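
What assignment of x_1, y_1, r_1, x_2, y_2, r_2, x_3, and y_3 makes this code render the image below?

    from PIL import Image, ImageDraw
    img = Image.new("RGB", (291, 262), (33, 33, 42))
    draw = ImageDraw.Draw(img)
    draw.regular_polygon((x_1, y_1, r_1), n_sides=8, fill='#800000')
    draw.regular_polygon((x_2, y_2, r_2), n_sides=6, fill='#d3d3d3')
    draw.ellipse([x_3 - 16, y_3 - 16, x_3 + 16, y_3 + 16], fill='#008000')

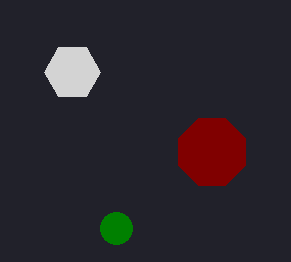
x_1 = 212; y_1 = 152; r_1 = 36; x_2 = 72; y_2 = 72; r_2 = 28; x_3 = 116; y_3 = 228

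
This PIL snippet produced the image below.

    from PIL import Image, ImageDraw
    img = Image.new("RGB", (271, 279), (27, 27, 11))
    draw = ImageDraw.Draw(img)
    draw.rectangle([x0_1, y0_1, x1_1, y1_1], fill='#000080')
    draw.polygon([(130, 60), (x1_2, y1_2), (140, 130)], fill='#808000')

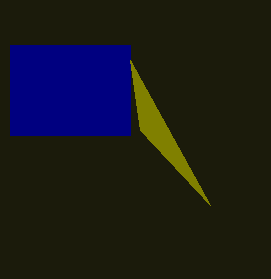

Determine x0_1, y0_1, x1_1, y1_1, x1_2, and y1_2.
x0_1 = 10; y0_1 = 45; x1_1 = 130; y1_1 = 135; x1_2 = 210; y1_2 = 205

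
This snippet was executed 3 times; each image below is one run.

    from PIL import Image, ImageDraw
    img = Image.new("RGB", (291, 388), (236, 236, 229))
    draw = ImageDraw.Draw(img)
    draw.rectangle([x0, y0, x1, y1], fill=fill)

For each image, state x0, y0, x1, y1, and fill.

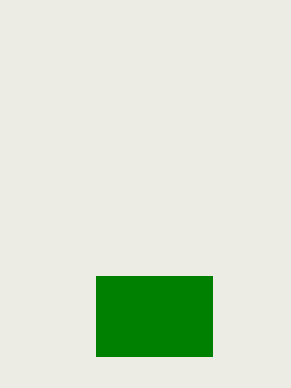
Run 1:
x0 = 96; y0 = 276; x1 = 212; y1 = 356; fill = 'green'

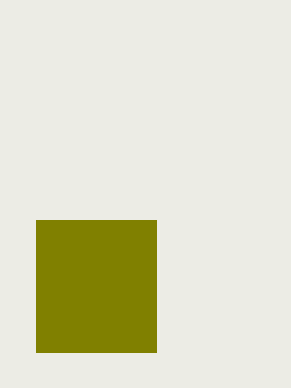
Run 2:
x0 = 36
y0 = 220
x1 = 156
y1 = 352
fill = 'olive'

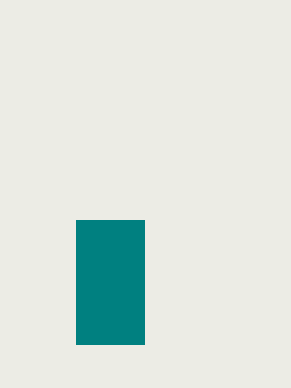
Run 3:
x0 = 76; y0 = 220; x1 = 144; y1 = 344; fill = 'teal'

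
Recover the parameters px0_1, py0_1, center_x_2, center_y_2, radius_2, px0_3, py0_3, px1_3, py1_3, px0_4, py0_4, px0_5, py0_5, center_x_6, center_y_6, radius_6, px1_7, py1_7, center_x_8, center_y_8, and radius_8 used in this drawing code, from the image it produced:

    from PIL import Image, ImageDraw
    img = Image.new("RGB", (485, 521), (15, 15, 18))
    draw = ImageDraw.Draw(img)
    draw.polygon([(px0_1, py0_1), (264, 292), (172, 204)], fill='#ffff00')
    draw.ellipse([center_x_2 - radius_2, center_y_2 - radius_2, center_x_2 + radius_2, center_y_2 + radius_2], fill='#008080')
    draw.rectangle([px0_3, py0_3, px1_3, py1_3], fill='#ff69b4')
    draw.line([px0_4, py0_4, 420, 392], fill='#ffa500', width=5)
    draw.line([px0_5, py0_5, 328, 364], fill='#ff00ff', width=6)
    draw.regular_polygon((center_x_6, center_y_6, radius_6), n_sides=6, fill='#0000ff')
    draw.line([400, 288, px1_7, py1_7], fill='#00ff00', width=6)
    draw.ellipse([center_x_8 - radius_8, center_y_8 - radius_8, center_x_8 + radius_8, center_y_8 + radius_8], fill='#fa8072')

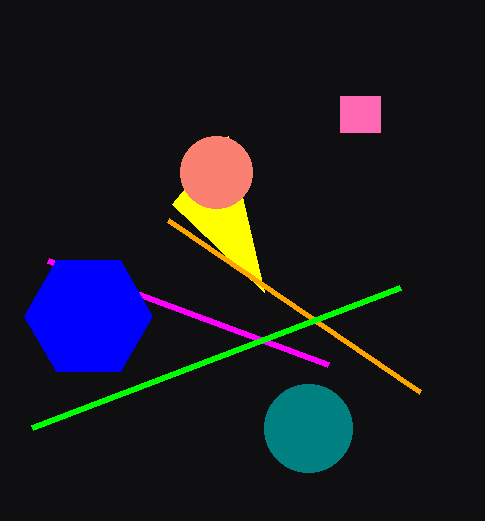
px0_1 = 228, py0_1 = 136, center_x_2 = 308, center_y_2 = 428, radius_2 = 44, px0_3 = 340, py0_3 = 96, px1_3 = 380, py1_3 = 132, px0_4 = 168, py0_4 = 220, px0_5 = 48, py0_5 = 260, center_x_6 = 88, center_y_6 = 316, radius_6 = 64, px1_7 = 32, py1_7 = 428, center_x_8 = 216, center_y_8 = 172, radius_8 = 36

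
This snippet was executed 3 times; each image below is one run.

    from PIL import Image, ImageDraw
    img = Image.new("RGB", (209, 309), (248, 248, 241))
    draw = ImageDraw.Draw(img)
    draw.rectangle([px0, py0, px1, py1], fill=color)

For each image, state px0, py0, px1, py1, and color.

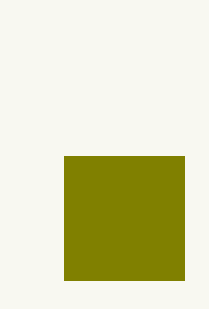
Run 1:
px0 = 64, py0 = 156, px1 = 184, py1 = 280, color = 'olive'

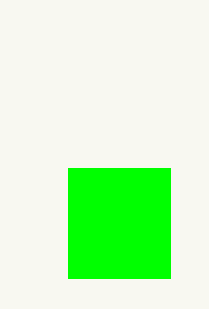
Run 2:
px0 = 68; py0 = 168; px1 = 170; py1 = 278; color = 'lime'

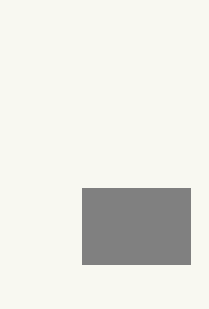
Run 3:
px0 = 82, py0 = 188, px1 = 190, py1 = 264, color = 'gray'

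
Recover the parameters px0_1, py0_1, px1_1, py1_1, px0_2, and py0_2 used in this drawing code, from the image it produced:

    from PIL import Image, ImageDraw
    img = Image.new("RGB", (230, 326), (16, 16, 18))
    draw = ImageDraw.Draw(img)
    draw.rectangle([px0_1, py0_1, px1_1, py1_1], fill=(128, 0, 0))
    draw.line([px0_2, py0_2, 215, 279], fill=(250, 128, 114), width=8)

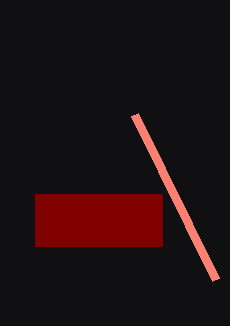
px0_1 = 35
py0_1 = 194
px1_1 = 162
py1_1 = 246
px0_2 = 134
py0_2 = 114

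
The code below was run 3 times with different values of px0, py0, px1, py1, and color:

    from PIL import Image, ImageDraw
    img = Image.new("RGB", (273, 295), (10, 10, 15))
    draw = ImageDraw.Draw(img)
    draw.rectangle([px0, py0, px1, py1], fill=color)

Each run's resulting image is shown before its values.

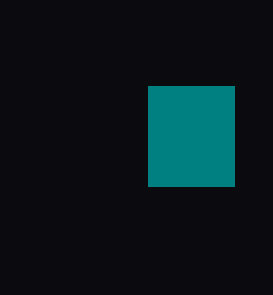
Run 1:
px0 = 148; py0 = 86; px1 = 234; py1 = 186; color = 'teal'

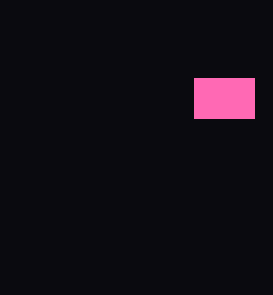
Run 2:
px0 = 194, py0 = 78, px1 = 254, py1 = 118, color = 'hotpink'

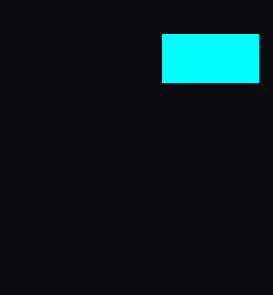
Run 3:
px0 = 162; py0 = 34; px1 = 258; py1 = 82; color = 'cyan'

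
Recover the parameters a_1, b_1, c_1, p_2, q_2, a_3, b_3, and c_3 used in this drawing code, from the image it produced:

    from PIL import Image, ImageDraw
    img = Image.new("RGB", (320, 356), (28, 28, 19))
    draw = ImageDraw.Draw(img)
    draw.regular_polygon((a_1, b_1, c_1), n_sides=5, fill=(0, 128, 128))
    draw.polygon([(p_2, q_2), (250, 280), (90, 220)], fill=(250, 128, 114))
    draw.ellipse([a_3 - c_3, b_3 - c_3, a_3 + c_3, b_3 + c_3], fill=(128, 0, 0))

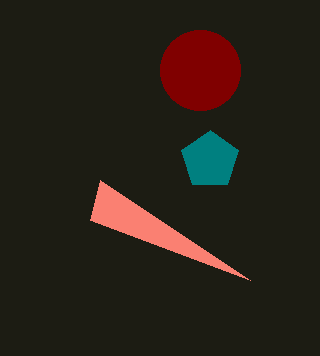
a_1 = 210
b_1 = 160
c_1 = 30
p_2 = 100
q_2 = 180
a_3 = 200
b_3 = 70
c_3 = 40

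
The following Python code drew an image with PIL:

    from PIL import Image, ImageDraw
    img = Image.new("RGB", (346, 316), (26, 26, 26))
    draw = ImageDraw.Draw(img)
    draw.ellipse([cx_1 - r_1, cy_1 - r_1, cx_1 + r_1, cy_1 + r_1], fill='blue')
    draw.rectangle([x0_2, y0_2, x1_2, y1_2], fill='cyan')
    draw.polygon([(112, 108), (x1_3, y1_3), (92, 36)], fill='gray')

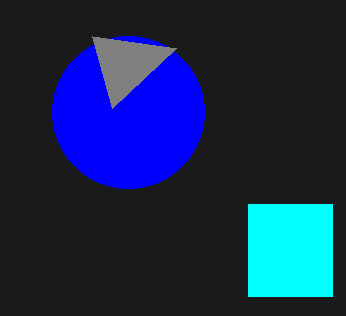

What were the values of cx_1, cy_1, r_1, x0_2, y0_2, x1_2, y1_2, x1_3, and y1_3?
cx_1 = 128, cy_1 = 112, r_1 = 76, x0_2 = 248, y0_2 = 204, x1_2 = 332, y1_2 = 296, x1_3 = 176, y1_3 = 48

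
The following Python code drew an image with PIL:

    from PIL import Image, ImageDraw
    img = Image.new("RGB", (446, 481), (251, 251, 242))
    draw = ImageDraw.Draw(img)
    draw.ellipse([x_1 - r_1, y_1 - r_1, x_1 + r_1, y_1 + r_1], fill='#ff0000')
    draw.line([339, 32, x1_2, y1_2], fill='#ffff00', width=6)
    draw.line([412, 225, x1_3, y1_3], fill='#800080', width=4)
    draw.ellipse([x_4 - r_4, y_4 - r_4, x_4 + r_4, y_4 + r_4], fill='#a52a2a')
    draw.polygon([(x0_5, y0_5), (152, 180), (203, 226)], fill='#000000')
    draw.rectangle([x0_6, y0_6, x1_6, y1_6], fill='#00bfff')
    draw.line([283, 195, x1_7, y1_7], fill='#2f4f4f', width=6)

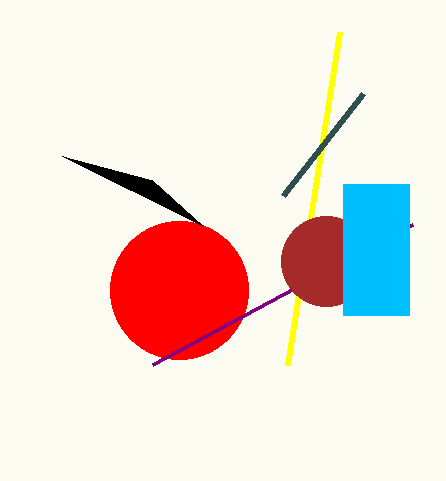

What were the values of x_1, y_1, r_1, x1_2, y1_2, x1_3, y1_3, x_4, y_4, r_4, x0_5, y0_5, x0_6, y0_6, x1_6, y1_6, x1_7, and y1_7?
x_1 = 179
y_1 = 290
r_1 = 69
x1_2 = 287
y1_2 = 365
x1_3 = 152
y1_3 = 365
x_4 = 326
y_4 = 261
r_4 = 45
x0_5 = 62
y0_5 = 156
x0_6 = 343
y0_6 = 184
x1_6 = 409
y1_6 = 315
x1_7 = 363
y1_7 = 93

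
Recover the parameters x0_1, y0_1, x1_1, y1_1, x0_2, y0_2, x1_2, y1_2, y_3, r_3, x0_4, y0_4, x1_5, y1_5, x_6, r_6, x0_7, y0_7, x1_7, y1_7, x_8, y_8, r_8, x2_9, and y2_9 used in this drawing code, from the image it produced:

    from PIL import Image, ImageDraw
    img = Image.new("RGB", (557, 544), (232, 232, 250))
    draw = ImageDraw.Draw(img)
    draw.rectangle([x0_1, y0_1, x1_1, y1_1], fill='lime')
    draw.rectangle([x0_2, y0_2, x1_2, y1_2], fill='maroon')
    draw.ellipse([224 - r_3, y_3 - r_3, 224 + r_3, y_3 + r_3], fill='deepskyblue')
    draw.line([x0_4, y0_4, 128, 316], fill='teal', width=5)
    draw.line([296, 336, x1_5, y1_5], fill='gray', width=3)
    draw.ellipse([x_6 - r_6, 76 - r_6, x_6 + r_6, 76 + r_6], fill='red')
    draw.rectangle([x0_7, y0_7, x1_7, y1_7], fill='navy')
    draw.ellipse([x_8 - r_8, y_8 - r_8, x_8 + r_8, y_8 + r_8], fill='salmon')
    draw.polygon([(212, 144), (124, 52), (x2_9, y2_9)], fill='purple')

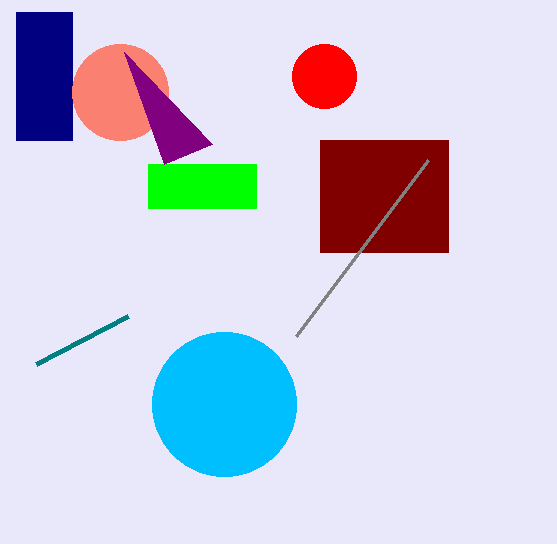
x0_1 = 148
y0_1 = 164
x1_1 = 256
y1_1 = 208
x0_2 = 320
y0_2 = 140
x1_2 = 448
y1_2 = 252
y_3 = 404
r_3 = 72
x0_4 = 36
y0_4 = 364
x1_5 = 428
y1_5 = 160
x_6 = 324
r_6 = 32
x0_7 = 16
y0_7 = 12
x1_7 = 72
y1_7 = 140
x_8 = 120
y_8 = 92
r_8 = 48
x2_9 = 164
y2_9 = 164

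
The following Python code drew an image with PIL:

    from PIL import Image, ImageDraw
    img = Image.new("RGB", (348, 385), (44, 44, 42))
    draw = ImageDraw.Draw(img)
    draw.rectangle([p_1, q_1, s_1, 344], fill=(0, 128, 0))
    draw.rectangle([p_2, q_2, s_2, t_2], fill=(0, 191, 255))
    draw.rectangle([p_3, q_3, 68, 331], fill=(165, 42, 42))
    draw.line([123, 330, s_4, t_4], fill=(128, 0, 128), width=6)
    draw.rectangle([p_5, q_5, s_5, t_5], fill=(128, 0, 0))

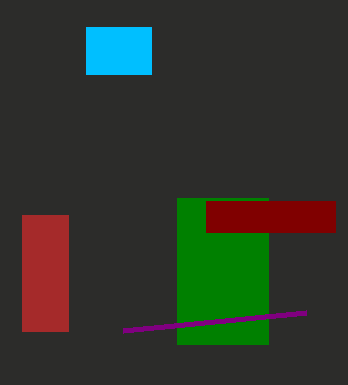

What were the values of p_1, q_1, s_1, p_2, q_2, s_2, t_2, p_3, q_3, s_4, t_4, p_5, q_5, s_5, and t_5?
p_1 = 177, q_1 = 198, s_1 = 268, p_2 = 86, q_2 = 27, s_2 = 151, t_2 = 74, p_3 = 22, q_3 = 215, s_4 = 306, t_4 = 312, p_5 = 206, q_5 = 201, s_5 = 335, t_5 = 232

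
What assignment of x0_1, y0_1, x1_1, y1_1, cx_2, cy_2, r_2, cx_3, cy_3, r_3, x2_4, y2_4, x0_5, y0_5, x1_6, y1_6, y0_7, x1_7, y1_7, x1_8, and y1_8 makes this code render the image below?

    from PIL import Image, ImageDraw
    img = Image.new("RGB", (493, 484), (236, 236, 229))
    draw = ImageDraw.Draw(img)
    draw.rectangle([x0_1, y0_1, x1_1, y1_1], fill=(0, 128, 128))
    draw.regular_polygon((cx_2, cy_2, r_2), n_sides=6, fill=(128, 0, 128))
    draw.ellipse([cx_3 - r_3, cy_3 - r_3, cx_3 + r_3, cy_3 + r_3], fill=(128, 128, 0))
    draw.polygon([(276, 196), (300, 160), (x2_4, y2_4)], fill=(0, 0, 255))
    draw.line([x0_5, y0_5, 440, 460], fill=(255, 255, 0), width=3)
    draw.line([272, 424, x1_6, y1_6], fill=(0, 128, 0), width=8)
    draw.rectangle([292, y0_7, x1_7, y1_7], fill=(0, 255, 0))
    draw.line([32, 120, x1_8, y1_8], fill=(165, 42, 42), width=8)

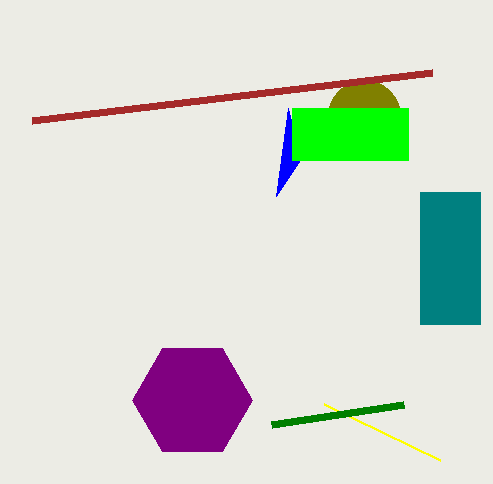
x0_1 = 420; y0_1 = 192; x1_1 = 480; y1_1 = 324; cx_2 = 192; cy_2 = 400; r_2 = 60; cx_3 = 364; cy_3 = 116; r_3 = 36; x2_4 = 288; y2_4 = 108; x0_5 = 324; y0_5 = 404; x1_6 = 404; y1_6 = 404; y0_7 = 108; x1_7 = 408; y1_7 = 160; x1_8 = 432; y1_8 = 72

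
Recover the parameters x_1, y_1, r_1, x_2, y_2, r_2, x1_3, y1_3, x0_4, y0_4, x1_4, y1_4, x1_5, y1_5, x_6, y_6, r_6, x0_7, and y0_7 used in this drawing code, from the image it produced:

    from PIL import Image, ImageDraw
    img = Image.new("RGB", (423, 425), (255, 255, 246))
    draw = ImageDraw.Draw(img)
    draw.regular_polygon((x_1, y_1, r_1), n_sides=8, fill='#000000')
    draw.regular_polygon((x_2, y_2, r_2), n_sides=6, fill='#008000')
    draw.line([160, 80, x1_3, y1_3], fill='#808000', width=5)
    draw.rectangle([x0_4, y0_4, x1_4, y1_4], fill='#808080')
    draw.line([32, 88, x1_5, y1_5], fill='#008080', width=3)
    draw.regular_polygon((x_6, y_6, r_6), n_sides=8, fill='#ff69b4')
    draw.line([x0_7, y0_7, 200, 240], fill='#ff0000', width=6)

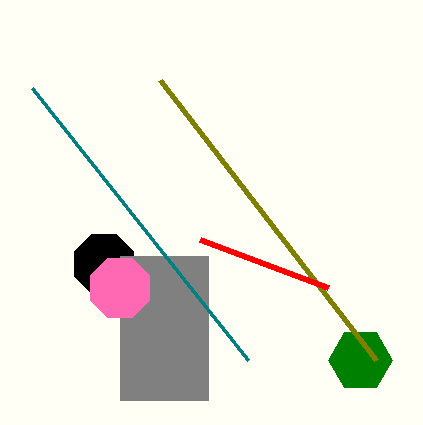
x_1 = 104
y_1 = 264
r_1 = 32
x_2 = 360
y_2 = 360
r_2 = 32
x1_3 = 376
y1_3 = 360
x0_4 = 120
y0_4 = 256
x1_4 = 208
y1_4 = 400
x1_5 = 248
y1_5 = 360
x_6 = 120
y_6 = 288
r_6 = 32
x0_7 = 328
y0_7 = 288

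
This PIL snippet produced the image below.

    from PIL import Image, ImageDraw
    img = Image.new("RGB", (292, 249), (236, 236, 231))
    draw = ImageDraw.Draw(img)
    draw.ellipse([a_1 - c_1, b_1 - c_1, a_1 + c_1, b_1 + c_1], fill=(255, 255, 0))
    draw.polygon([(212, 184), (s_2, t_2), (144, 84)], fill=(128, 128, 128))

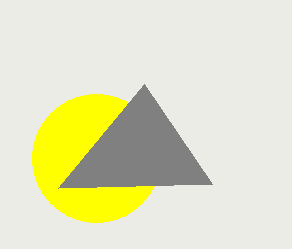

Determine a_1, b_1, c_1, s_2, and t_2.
a_1 = 96; b_1 = 158; c_1 = 64; s_2 = 58; t_2 = 188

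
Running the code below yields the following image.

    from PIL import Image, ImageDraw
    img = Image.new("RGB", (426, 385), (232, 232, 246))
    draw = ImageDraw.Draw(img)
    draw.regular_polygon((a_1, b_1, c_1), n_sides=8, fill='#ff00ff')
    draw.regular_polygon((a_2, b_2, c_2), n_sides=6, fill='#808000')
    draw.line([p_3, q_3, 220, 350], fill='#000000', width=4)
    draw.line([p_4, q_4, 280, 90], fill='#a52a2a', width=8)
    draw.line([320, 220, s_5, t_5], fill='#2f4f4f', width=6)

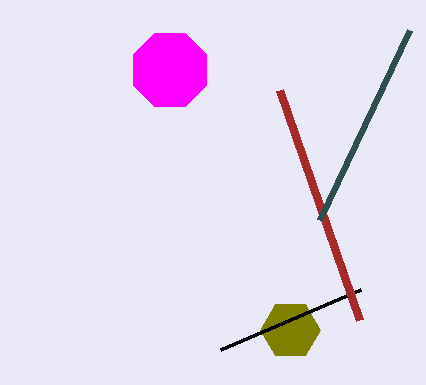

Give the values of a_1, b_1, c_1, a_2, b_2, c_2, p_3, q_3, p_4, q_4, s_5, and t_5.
a_1 = 170; b_1 = 70; c_1 = 40; a_2 = 290; b_2 = 330; c_2 = 30; p_3 = 360; q_3 = 290; p_4 = 360; q_4 = 320; s_5 = 410; t_5 = 30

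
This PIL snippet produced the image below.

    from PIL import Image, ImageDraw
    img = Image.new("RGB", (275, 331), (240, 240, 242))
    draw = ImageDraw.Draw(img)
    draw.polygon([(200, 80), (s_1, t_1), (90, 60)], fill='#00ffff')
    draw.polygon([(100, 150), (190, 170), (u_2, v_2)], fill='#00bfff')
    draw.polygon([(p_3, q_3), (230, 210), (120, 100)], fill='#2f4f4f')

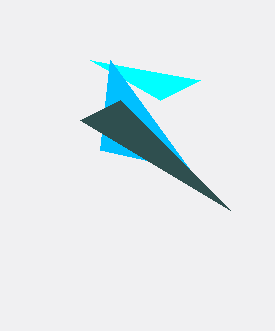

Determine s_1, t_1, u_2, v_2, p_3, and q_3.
s_1 = 160
t_1 = 100
u_2 = 110
v_2 = 60
p_3 = 80
q_3 = 120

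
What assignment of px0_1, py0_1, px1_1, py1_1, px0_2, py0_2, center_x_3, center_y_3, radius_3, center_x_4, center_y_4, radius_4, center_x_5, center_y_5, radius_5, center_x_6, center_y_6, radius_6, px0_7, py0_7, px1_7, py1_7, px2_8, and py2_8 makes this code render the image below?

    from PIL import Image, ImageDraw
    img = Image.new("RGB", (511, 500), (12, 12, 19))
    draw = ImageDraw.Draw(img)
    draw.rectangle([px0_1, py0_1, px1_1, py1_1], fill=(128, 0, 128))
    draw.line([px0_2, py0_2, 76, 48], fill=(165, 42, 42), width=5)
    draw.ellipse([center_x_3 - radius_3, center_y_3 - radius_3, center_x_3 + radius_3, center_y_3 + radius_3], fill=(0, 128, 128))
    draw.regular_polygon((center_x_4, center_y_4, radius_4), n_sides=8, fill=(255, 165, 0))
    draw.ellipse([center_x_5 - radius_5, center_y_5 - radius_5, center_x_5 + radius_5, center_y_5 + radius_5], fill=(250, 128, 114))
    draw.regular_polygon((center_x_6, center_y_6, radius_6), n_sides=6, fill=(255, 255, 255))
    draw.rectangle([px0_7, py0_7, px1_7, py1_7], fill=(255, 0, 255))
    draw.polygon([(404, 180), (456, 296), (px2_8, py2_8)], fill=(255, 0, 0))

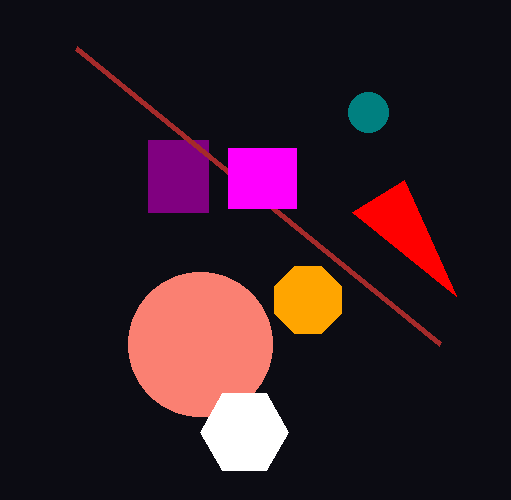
px0_1 = 148, py0_1 = 140, px1_1 = 208, py1_1 = 212, px0_2 = 440, py0_2 = 344, center_x_3 = 368, center_y_3 = 112, radius_3 = 20, center_x_4 = 308, center_y_4 = 300, radius_4 = 36, center_x_5 = 200, center_y_5 = 344, radius_5 = 72, center_x_6 = 244, center_y_6 = 432, radius_6 = 44, px0_7 = 228, py0_7 = 148, px1_7 = 296, py1_7 = 208, px2_8 = 352, py2_8 = 212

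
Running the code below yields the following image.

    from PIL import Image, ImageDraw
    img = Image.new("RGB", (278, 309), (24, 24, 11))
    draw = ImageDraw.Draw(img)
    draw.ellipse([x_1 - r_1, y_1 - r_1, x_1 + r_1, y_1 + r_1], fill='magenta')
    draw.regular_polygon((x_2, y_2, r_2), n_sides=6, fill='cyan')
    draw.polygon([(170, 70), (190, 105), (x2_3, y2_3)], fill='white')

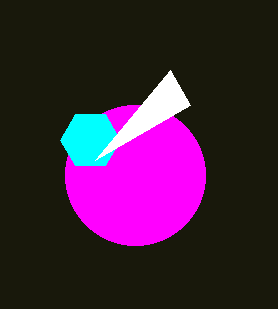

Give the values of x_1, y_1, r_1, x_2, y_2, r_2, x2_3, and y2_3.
x_1 = 135
y_1 = 175
r_1 = 70
x_2 = 90
y_2 = 140
r_2 = 30
x2_3 = 95
y2_3 = 160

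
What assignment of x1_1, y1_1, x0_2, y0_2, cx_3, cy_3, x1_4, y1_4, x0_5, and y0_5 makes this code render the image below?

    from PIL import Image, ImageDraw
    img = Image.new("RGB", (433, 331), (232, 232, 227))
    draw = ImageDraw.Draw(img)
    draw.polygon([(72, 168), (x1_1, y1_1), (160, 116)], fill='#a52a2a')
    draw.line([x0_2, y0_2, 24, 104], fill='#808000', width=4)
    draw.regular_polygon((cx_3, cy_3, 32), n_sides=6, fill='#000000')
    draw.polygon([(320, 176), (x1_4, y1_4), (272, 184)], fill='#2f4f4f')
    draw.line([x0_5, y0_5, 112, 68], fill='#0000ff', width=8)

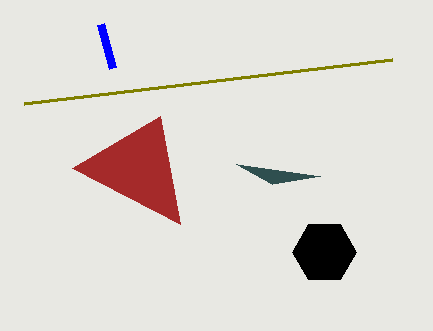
x1_1 = 180
y1_1 = 224
x0_2 = 392
y0_2 = 60
cx_3 = 324
cy_3 = 252
x1_4 = 236
y1_4 = 164
x0_5 = 100
y0_5 = 24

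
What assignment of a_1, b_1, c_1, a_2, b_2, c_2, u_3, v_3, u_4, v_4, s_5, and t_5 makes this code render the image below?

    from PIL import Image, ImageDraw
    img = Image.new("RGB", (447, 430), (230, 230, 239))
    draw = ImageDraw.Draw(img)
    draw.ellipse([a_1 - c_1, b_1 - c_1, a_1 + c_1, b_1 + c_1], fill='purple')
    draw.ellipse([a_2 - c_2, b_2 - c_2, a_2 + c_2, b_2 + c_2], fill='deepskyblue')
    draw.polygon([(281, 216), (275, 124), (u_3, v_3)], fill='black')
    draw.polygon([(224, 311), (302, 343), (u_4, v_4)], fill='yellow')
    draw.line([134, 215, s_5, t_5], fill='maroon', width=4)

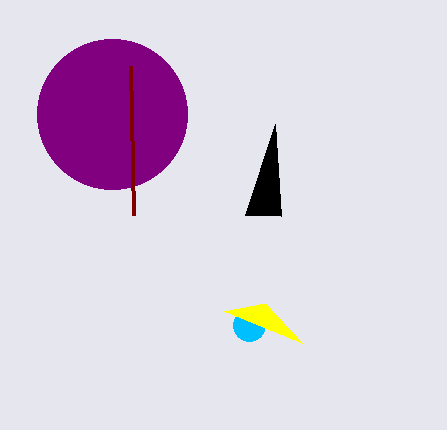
a_1 = 112
b_1 = 114
c_1 = 75
a_2 = 249
b_2 = 325
c_2 = 16
u_3 = 245
v_3 = 215
u_4 = 265
v_4 = 303
s_5 = 131
t_5 = 66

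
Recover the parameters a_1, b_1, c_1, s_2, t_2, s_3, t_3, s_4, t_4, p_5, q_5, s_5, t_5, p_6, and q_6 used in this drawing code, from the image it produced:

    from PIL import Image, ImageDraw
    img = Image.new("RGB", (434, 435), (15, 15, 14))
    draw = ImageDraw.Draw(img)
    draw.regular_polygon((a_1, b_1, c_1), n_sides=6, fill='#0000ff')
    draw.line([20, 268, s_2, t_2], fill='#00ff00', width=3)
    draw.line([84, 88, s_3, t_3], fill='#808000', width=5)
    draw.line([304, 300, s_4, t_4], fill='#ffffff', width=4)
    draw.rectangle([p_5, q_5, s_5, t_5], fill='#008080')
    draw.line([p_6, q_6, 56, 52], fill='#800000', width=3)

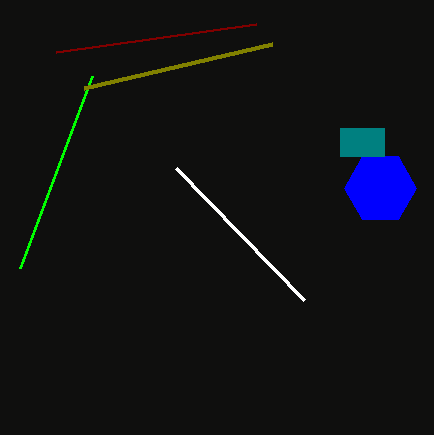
a_1 = 380; b_1 = 188; c_1 = 36; s_2 = 92; t_2 = 76; s_3 = 272; t_3 = 44; s_4 = 176; t_4 = 168; p_5 = 340; q_5 = 128; s_5 = 384; t_5 = 156; p_6 = 256; q_6 = 24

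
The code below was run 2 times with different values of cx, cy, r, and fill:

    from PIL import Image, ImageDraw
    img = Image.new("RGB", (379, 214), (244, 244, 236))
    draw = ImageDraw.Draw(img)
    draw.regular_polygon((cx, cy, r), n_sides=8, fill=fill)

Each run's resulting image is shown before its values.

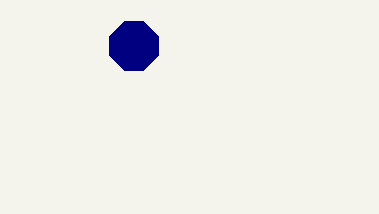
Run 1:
cx = 134
cy = 46
r = 26
fill = 'navy'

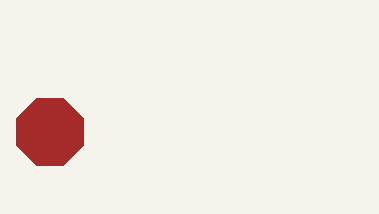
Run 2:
cx = 50, cy = 132, r = 36, fill = 'brown'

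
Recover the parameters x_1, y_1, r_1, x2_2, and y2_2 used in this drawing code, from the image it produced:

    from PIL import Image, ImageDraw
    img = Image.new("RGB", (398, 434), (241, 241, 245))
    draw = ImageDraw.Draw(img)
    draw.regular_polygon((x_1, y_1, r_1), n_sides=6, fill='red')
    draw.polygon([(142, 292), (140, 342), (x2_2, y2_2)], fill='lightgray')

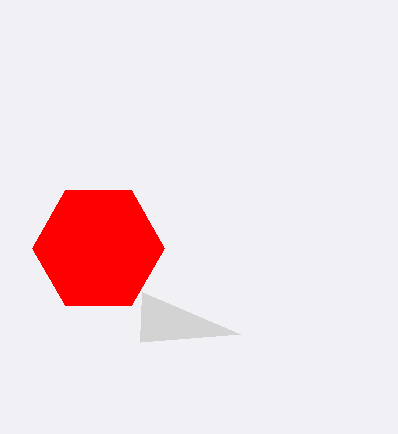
x_1 = 98, y_1 = 248, r_1 = 66, x2_2 = 240, y2_2 = 334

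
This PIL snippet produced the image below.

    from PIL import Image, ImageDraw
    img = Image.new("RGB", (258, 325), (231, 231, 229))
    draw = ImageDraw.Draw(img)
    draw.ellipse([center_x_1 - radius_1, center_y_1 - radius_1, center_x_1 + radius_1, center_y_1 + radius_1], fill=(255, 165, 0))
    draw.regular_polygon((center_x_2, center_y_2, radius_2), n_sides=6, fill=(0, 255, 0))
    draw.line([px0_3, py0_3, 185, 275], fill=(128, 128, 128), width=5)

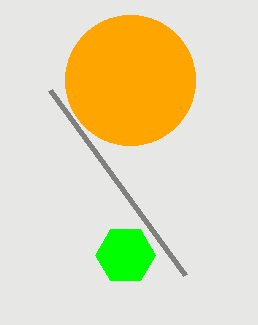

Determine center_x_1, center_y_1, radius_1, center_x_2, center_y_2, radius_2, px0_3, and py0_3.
center_x_1 = 130
center_y_1 = 80
radius_1 = 65
center_x_2 = 125
center_y_2 = 255
radius_2 = 30
px0_3 = 50
py0_3 = 90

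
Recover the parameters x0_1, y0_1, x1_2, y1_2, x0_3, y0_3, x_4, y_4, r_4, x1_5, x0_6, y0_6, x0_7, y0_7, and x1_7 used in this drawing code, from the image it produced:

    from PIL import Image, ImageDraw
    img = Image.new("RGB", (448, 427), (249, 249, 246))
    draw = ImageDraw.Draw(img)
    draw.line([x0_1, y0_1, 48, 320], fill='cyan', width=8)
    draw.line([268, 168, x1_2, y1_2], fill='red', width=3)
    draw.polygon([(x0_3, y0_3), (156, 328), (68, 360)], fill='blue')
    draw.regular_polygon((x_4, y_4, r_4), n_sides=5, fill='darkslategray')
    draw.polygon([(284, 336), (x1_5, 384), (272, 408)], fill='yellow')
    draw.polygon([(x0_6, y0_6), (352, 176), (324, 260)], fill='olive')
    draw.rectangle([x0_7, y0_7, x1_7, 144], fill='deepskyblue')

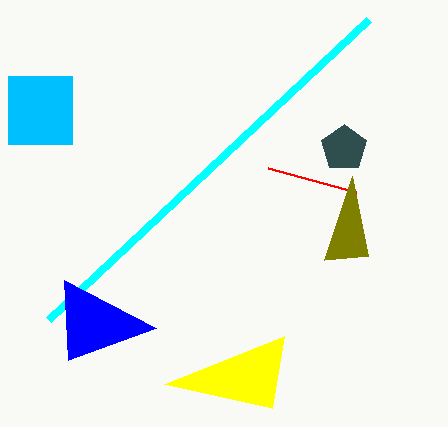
x0_1 = 368; y0_1 = 20; x1_2 = 356; y1_2 = 192; x0_3 = 64; y0_3 = 280; x_4 = 344; y_4 = 148; r_4 = 24; x1_5 = 164; x0_6 = 368; y0_6 = 256; x0_7 = 8; y0_7 = 76; x1_7 = 72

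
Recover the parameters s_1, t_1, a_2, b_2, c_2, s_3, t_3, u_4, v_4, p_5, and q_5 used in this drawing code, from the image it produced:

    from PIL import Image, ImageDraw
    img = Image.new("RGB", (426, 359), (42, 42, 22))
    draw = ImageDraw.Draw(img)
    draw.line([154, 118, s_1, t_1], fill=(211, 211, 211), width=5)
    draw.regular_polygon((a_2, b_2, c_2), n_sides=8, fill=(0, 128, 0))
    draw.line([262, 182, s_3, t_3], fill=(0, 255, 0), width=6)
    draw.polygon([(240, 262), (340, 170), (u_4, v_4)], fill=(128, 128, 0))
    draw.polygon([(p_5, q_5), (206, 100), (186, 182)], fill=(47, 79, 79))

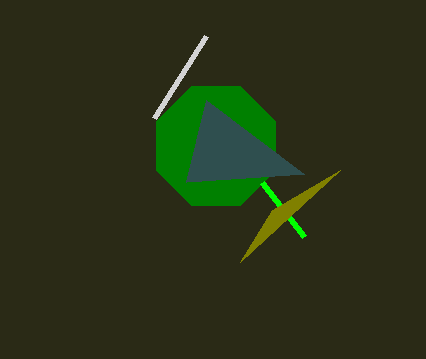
s_1 = 206; t_1 = 36; a_2 = 216; b_2 = 146; c_2 = 64; s_3 = 304; t_3 = 236; u_4 = 272; v_4 = 210; p_5 = 304; q_5 = 174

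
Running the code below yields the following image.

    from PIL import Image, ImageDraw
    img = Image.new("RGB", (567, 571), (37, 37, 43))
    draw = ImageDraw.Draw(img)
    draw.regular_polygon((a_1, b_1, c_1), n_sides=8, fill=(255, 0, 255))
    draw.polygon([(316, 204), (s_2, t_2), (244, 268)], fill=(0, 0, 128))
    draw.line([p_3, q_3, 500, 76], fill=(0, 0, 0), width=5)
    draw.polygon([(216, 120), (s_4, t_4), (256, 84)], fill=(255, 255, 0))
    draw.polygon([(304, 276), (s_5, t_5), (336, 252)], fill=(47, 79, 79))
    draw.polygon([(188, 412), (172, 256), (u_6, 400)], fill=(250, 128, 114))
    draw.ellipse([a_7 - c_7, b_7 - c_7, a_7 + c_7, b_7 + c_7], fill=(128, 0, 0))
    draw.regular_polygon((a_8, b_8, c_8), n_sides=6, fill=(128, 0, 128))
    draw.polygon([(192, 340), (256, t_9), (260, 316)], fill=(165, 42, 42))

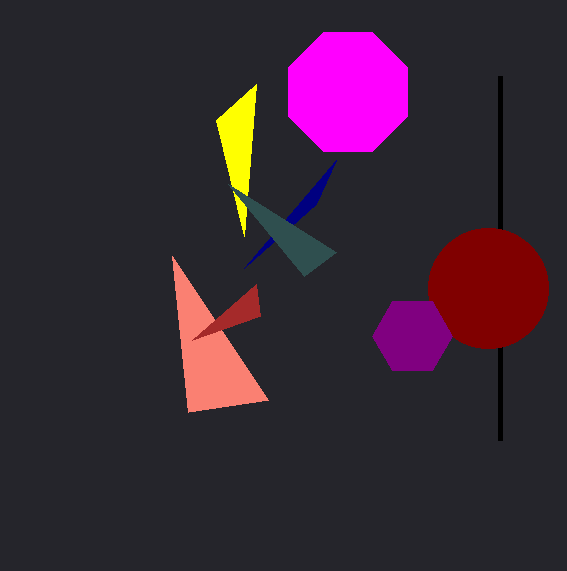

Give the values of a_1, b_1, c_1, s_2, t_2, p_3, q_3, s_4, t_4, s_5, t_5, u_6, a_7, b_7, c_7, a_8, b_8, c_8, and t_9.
a_1 = 348, b_1 = 92, c_1 = 64, s_2 = 336, t_2 = 160, p_3 = 500, q_3 = 440, s_4 = 244, t_4 = 236, s_5 = 228, t_5 = 184, u_6 = 268, a_7 = 488, b_7 = 288, c_7 = 60, a_8 = 412, b_8 = 336, c_8 = 40, t_9 = 284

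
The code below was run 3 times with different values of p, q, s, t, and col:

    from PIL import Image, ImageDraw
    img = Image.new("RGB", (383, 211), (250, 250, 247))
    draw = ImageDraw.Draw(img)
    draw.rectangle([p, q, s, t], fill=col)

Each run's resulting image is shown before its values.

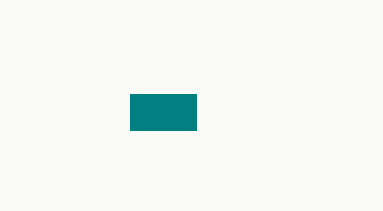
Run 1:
p = 130, q = 94, s = 196, t = 130, col = 'teal'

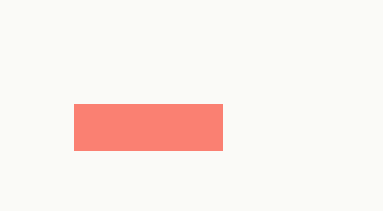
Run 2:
p = 74
q = 104
s = 222
t = 150
col = 'salmon'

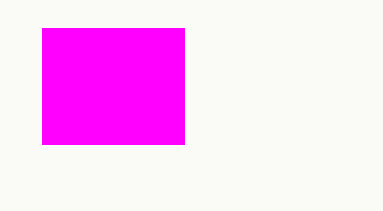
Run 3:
p = 42, q = 28, s = 184, t = 144, col = 'magenta'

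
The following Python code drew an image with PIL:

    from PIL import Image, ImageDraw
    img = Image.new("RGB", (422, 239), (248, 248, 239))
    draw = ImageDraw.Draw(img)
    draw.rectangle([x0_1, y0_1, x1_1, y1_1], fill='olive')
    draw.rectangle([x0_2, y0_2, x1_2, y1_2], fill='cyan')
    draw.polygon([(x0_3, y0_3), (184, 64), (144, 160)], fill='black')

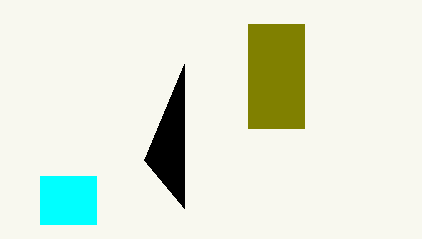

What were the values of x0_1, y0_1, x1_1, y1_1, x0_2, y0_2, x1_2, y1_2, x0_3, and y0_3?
x0_1 = 248, y0_1 = 24, x1_1 = 304, y1_1 = 128, x0_2 = 40, y0_2 = 176, x1_2 = 96, y1_2 = 224, x0_3 = 184, y0_3 = 208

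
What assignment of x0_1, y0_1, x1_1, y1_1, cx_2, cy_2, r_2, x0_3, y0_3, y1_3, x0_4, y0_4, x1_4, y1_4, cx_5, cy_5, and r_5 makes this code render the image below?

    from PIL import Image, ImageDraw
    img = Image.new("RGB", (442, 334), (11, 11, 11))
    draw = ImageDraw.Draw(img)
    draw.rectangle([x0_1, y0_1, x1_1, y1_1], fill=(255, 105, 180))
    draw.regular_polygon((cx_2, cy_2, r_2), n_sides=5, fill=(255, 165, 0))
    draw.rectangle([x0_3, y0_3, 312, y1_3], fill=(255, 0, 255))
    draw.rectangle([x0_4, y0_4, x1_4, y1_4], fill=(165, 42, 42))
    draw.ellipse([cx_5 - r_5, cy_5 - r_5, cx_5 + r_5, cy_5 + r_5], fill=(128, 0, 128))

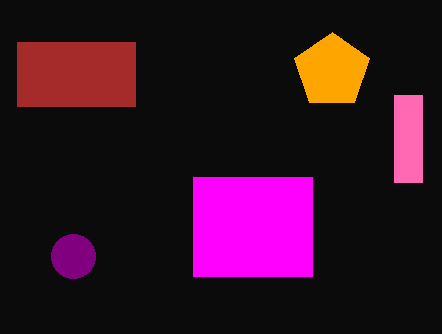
x0_1 = 394
y0_1 = 95
x1_1 = 422
y1_1 = 182
cx_2 = 332
cy_2 = 71
r_2 = 39
x0_3 = 193
y0_3 = 177
y1_3 = 276
x0_4 = 17
y0_4 = 42
x1_4 = 135
y1_4 = 106
cx_5 = 73
cy_5 = 256
r_5 = 22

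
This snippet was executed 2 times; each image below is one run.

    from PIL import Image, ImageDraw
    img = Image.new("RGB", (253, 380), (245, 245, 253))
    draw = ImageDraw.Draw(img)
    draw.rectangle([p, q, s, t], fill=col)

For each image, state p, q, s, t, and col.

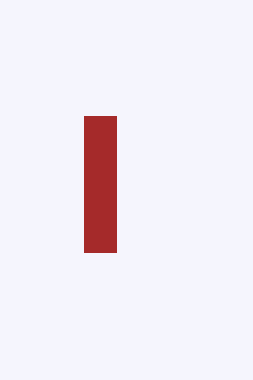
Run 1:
p = 84
q = 116
s = 116
t = 252
col = 'brown'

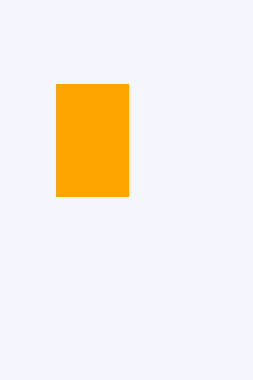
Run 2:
p = 56, q = 84, s = 128, t = 196, col = 'orange'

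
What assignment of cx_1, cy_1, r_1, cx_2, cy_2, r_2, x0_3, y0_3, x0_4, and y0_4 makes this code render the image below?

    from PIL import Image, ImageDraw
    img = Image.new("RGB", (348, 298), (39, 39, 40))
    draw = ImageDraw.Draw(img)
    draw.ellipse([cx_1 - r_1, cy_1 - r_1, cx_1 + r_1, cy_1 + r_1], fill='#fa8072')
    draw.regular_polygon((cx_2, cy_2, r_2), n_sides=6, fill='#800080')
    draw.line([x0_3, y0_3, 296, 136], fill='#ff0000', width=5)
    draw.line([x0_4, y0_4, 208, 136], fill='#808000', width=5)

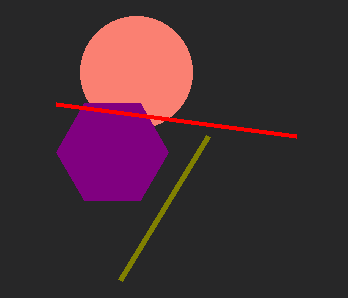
cx_1 = 136
cy_1 = 72
r_1 = 56
cx_2 = 112
cy_2 = 152
r_2 = 56
x0_3 = 56
y0_3 = 104
x0_4 = 120
y0_4 = 280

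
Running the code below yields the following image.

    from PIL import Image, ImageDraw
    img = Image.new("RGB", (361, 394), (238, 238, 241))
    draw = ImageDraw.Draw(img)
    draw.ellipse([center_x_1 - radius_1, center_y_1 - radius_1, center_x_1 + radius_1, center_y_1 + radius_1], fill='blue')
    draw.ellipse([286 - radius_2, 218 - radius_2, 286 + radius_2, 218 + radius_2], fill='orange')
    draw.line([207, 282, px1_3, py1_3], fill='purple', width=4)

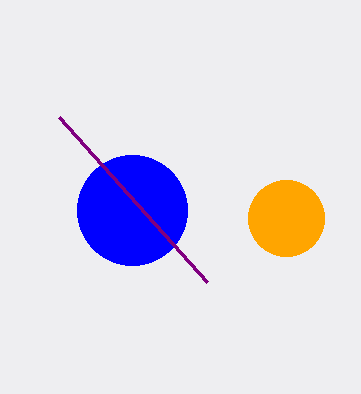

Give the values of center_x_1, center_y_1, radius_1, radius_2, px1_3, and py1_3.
center_x_1 = 132, center_y_1 = 210, radius_1 = 55, radius_2 = 38, px1_3 = 59, py1_3 = 117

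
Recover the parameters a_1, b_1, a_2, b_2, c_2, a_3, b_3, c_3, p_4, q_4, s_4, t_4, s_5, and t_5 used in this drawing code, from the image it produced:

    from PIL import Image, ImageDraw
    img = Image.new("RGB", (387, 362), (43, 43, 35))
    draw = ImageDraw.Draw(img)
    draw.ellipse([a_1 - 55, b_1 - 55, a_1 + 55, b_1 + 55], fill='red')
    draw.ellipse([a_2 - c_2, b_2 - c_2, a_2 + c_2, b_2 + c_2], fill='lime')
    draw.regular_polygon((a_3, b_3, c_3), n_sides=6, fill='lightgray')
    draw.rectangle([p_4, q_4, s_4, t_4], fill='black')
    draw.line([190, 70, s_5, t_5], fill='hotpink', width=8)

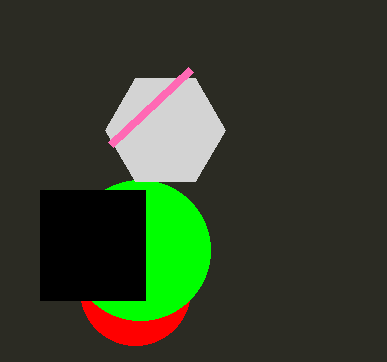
a_1 = 135, b_1 = 290, a_2 = 140, b_2 = 250, c_2 = 70, a_3 = 165, b_3 = 130, c_3 = 60, p_4 = 40, q_4 = 190, s_4 = 145, t_4 = 300, s_5 = 110, t_5 = 145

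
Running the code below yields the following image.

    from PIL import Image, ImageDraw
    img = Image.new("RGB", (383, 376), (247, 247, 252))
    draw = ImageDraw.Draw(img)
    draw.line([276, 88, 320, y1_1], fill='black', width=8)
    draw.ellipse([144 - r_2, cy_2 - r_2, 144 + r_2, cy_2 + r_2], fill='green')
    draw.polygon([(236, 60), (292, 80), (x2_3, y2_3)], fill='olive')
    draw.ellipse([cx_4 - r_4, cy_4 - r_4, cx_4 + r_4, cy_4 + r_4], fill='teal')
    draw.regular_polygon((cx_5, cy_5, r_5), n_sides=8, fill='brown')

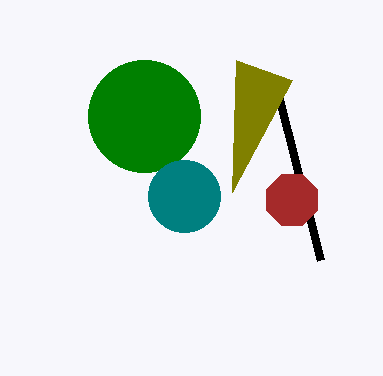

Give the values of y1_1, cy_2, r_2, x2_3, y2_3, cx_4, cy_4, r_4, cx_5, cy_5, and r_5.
y1_1 = 260
cy_2 = 116
r_2 = 56
x2_3 = 232
y2_3 = 192
cx_4 = 184
cy_4 = 196
r_4 = 36
cx_5 = 292
cy_5 = 200
r_5 = 28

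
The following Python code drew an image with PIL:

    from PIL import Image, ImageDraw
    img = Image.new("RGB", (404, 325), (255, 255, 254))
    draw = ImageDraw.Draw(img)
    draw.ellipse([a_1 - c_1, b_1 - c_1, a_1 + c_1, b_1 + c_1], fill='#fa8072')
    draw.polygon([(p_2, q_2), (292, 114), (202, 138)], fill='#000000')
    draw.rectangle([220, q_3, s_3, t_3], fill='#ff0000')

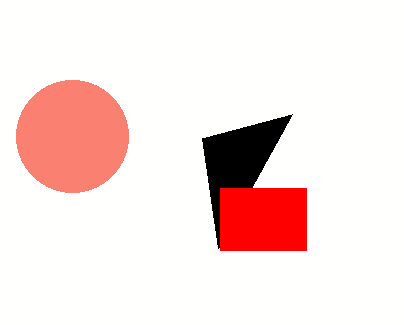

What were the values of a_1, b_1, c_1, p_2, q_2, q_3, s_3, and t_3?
a_1 = 72; b_1 = 136; c_1 = 56; p_2 = 218; q_2 = 248; q_3 = 188; s_3 = 306; t_3 = 250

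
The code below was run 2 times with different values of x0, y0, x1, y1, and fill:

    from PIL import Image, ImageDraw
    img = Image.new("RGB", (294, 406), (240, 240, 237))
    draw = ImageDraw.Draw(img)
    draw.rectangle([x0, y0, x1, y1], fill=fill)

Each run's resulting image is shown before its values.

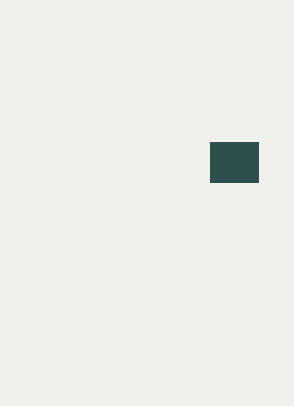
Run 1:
x0 = 210, y0 = 142, x1 = 258, y1 = 182, fill = 'darkslategray'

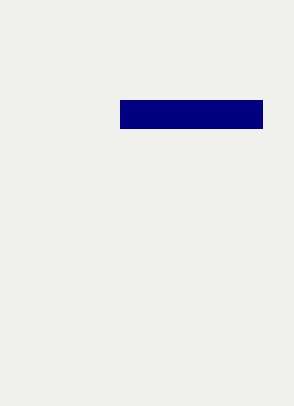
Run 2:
x0 = 120
y0 = 100
x1 = 262
y1 = 128
fill = 'navy'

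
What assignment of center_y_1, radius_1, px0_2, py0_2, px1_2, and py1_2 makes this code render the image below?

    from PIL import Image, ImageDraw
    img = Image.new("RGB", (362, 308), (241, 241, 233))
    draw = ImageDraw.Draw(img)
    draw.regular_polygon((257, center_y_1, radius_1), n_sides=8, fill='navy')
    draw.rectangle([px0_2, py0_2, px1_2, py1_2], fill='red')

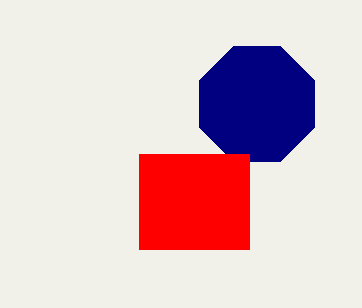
center_y_1 = 104
radius_1 = 62
px0_2 = 139
py0_2 = 154
px1_2 = 249
py1_2 = 249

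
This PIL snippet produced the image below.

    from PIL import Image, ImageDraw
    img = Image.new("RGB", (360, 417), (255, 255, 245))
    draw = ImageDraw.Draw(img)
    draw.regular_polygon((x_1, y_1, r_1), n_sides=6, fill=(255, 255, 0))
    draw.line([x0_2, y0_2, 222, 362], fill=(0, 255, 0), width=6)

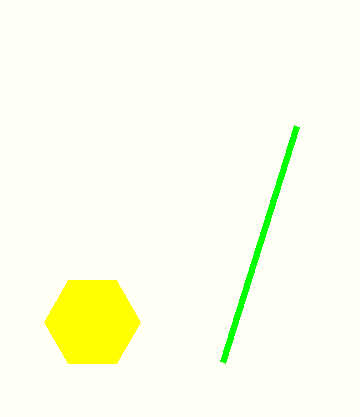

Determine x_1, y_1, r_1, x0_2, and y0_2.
x_1 = 92
y_1 = 322
r_1 = 48
x0_2 = 296
y0_2 = 126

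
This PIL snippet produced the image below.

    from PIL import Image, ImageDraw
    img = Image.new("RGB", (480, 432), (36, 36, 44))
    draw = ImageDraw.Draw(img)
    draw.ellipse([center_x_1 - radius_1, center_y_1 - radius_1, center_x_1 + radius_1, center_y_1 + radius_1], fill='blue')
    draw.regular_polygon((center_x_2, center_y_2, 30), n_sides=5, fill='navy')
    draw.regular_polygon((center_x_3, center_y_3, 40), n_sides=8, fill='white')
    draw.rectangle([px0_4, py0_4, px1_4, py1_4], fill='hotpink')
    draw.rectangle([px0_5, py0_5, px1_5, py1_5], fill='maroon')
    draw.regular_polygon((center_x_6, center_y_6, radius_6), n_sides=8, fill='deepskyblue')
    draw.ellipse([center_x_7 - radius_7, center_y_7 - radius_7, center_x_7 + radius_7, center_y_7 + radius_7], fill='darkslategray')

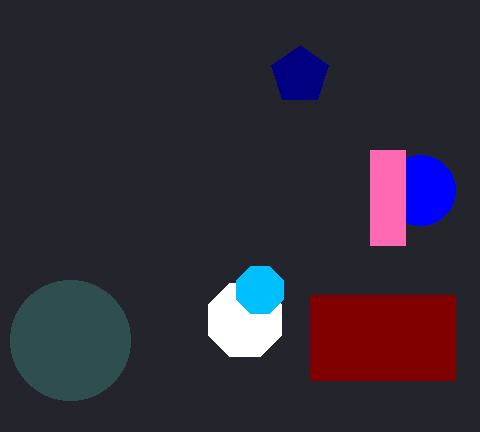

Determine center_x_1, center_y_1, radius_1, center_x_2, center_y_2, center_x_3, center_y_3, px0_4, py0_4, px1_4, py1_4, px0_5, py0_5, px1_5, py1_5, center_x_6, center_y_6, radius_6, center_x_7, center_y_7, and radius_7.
center_x_1 = 420, center_y_1 = 190, radius_1 = 35, center_x_2 = 300, center_y_2 = 75, center_x_3 = 245, center_y_3 = 320, px0_4 = 370, py0_4 = 150, px1_4 = 405, py1_4 = 245, px0_5 = 310, py0_5 = 295, px1_5 = 455, py1_5 = 380, center_x_6 = 260, center_y_6 = 290, radius_6 = 25, center_x_7 = 70, center_y_7 = 340, radius_7 = 60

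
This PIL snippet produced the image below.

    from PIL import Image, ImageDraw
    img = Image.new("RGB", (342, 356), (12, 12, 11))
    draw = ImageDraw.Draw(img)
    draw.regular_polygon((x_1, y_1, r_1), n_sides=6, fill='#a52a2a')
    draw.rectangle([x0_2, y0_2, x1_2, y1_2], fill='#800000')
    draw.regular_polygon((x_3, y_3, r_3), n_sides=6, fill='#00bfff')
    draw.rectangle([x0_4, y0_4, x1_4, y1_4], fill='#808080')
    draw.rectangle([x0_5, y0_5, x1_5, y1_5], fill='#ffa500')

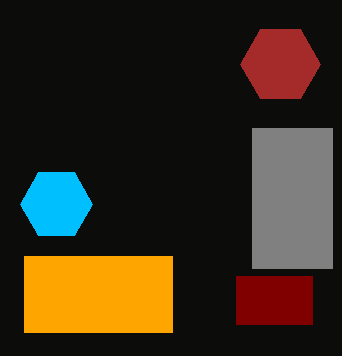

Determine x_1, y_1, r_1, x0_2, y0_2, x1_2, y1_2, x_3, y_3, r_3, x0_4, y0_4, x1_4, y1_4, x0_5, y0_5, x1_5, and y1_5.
x_1 = 280
y_1 = 64
r_1 = 40
x0_2 = 236
y0_2 = 276
x1_2 = 312
y1_2 = 324
x_3 = 56
y_3 = 204
r_3 = 36
x0_4 = 252
y0_4 = 128
x1_4 = 332
y1_4 = 268
x0_5 = 24
y0_5 = 256
x1_5 = 172
y1_5 = 332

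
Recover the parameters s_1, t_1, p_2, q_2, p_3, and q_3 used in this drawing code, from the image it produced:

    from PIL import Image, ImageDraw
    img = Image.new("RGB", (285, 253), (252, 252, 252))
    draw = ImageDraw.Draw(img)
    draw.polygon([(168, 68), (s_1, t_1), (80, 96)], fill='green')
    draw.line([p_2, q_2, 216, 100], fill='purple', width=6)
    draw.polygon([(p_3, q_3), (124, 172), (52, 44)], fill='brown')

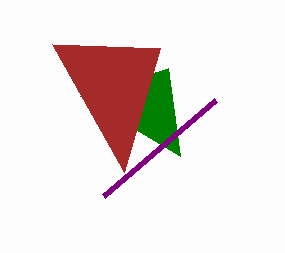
s_1 = 180, t_1 = 156, p_2 = 104, q_2 = 196, p_3 = 160, q_3 = 48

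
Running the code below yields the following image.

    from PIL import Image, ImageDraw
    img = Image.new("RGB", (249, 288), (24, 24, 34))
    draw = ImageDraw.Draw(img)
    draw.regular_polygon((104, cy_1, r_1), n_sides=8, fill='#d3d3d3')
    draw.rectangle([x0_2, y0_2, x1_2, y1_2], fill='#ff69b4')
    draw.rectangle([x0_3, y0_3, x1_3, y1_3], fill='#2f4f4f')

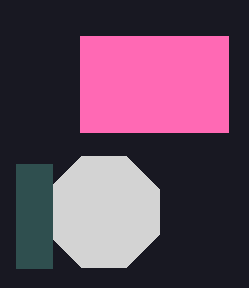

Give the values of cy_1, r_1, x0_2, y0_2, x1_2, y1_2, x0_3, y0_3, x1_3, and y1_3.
cy_1 = 212
r_1 = 60
x0_2 = 80
y0_2 = 36
x1_2 = 228
y1_2 = 132
x0_3 = 16
y0_3 = 164
x1_3 = 52
y1_3 = 268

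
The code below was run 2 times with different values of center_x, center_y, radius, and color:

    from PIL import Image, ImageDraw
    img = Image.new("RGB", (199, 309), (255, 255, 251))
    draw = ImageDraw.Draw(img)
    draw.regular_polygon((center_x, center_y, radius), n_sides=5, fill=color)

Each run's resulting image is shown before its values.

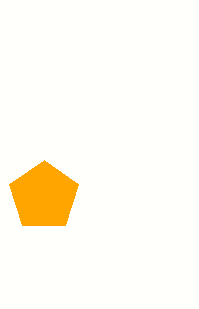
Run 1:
center_x = 44; center_y = 196; radius = 36; color = 'orange'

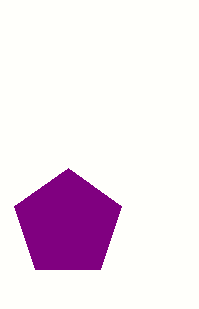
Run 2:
center_x = 68
center_y = 224
radius = 56
color = 'purple'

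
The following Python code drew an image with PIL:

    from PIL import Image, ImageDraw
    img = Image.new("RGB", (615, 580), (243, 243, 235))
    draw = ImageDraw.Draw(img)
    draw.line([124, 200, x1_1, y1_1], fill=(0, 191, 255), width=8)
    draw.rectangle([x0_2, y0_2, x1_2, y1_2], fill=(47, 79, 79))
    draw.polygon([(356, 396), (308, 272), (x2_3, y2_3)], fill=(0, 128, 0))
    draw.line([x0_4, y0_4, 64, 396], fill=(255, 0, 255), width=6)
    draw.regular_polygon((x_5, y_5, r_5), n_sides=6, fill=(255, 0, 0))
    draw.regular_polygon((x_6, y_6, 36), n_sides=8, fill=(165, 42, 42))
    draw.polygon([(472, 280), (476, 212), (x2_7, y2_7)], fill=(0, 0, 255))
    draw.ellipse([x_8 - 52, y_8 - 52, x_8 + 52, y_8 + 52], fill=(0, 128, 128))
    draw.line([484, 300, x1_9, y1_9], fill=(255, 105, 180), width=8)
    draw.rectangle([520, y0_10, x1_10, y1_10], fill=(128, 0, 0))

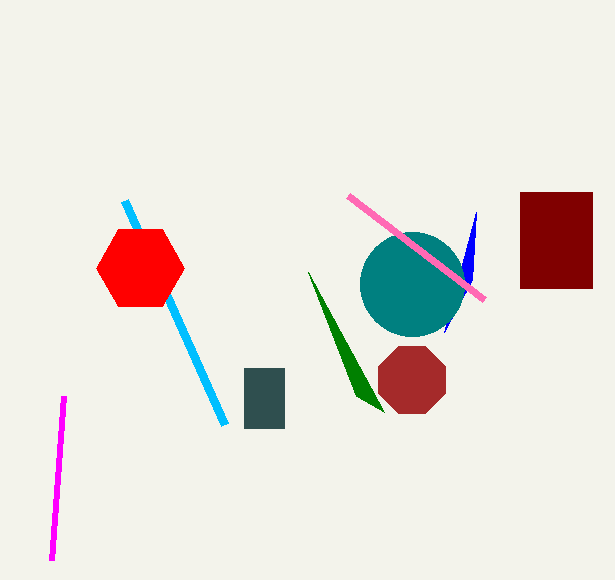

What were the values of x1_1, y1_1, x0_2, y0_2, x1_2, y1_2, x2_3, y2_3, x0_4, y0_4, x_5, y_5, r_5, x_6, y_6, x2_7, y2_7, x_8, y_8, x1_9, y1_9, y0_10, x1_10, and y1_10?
x1_1 = 224; y1_1 = 424; x0_2 = 244; y0_2 = 368; x1_2 = 284; y1_2 = 428; x2_3 = 384; y2_3 = 412; x0_4 = 52; y0_4 = 560; x_5 = 140; y_5 = 268; r_5 = 44; x_6 = 412; y_6 = 380; x2_7 = 444; y2_7 = 332; x_8 = 412; y_8 = 284; x1_9 = 348; y1_9 = 196; y0_10 = 192; x1_10 = 592; y1_10 = 288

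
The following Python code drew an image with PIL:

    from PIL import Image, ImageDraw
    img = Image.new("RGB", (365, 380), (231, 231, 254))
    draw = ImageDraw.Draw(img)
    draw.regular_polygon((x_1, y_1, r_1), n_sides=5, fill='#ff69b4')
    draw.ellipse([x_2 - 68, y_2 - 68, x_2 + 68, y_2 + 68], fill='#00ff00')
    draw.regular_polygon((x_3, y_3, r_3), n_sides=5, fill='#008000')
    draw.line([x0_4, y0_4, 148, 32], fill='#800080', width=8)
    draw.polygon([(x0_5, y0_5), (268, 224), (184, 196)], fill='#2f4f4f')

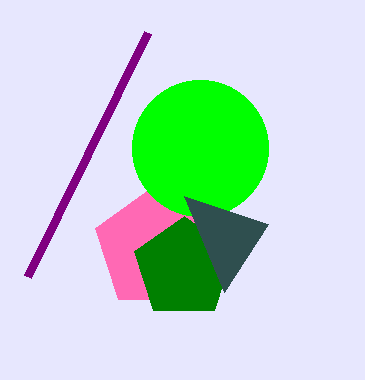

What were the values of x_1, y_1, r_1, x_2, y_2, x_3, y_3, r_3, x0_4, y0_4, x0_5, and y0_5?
x_1 = 156
y_1 = 248
r_1 = 64
x_2 = 200
y_2 = 148
x_3 = 184
y_3 = 268
r_3 = 52
x0_4 = 28
y0_4 = 276
x0_5 = 224
y0_5 = 292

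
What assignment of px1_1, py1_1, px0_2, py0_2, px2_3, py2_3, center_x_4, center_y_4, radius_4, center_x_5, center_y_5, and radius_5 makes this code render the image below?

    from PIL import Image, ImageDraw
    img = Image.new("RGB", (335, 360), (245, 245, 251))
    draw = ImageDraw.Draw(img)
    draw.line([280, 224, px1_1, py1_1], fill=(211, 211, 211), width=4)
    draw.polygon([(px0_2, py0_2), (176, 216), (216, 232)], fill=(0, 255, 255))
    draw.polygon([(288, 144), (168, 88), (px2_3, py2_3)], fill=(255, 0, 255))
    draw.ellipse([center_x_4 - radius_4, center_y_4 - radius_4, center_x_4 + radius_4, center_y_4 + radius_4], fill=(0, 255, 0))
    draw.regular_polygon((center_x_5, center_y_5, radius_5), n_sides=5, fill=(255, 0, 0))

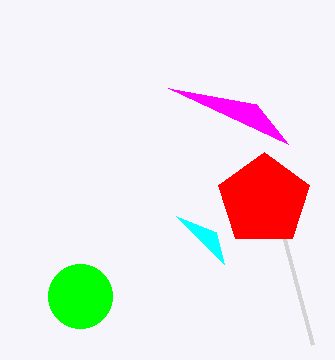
px1_1 = 312, py1_1 = 344, px0_2 = 224, py0_2 = 264, px2_3 = 256, py2_3 = 104, center_x_4 = 80, center_y_4 = 296, radius_4 = 32, center_x_5 = 264, center_y_5 = 200, radius_5 = 48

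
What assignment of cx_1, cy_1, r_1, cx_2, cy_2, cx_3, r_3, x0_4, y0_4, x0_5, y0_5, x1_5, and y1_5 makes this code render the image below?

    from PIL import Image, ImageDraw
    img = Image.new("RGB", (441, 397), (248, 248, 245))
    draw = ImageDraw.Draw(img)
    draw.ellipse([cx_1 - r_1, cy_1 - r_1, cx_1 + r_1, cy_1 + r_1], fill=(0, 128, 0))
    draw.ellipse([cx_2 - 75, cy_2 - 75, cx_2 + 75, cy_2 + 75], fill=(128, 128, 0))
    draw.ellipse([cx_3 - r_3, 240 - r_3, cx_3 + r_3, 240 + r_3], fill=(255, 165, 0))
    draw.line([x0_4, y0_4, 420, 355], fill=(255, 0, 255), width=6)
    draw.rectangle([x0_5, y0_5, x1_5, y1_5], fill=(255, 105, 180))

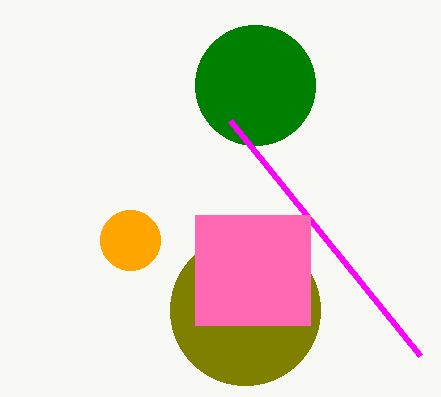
cx_1 = 255, cy_1 = 85, r_1 = 60, cx_2 = 245, cy_2 = 310, cx_3 = 130, r_3 = 30, x0_4 = 230, y0_4 = 120, x0_5 = 195, y0_5 = 215, x1_5 = 310, y1_5 = 325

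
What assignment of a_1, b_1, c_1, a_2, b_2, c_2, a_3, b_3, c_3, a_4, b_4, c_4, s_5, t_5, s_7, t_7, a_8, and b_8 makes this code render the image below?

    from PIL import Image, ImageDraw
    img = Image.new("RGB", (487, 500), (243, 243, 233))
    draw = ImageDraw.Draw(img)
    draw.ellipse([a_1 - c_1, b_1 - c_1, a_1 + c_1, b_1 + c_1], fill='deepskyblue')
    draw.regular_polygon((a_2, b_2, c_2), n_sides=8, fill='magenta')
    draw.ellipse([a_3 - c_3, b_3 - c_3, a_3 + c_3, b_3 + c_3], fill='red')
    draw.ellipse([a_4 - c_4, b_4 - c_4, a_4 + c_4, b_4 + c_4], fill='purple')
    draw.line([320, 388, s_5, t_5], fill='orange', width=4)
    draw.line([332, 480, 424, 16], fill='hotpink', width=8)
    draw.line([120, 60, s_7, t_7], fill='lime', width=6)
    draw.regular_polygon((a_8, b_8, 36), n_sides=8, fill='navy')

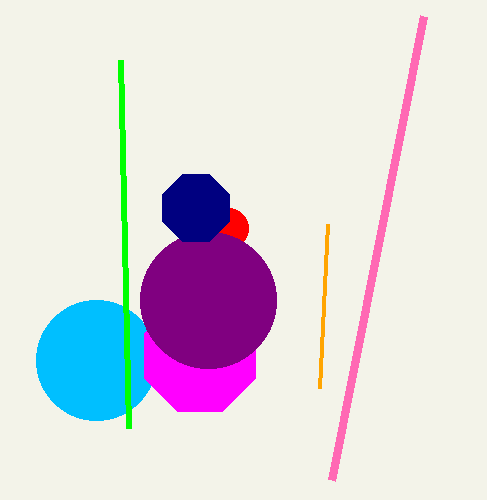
a_1 = 96
b_1 = 360
c_1 = 60
a_2 = 200
b_2 = 356
c_2 = 60
a_3 = 228
b_3 = 228
c_3 = 20
a_4 = 208
b_4 = 300
c_4 = 68
s_5 = 328
t_5 = 224
s_7 = 128
t_7 = 428
a_8 = 196
b_8 = 208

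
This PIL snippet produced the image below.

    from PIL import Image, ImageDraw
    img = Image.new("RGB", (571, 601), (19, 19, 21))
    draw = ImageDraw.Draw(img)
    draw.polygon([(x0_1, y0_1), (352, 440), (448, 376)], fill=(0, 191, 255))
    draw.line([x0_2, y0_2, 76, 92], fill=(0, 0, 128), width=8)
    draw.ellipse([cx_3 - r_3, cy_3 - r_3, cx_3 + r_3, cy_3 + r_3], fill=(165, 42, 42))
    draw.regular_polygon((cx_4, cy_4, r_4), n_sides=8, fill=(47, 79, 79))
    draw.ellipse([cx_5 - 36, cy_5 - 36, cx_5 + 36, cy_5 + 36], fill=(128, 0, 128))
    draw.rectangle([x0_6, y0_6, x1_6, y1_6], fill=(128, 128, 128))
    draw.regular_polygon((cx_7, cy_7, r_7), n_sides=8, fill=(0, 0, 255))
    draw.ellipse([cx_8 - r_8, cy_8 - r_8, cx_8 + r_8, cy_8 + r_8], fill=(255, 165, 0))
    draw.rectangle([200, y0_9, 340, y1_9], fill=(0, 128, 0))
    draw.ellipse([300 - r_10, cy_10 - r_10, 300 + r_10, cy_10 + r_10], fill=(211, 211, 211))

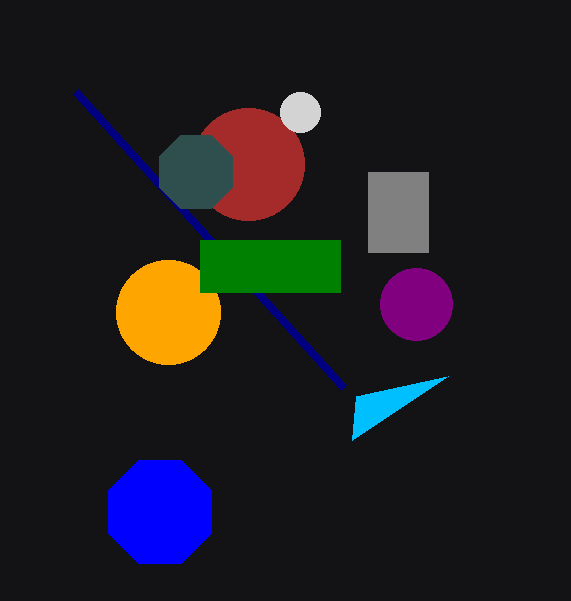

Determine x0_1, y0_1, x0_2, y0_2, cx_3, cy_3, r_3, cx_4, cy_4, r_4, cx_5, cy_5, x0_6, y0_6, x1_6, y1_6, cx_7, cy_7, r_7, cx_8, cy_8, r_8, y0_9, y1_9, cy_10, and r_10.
x0_1 = 356, y0_1 = 396, x0_2 = 344, y0_2 = 388, cx_3 = 248, cy_3 = 164, r_3 = 56, cx_4 = 196, cy_4 = 172, r_4 = 40, cx_5 = 416, cy_5 = 304, x0_6 = 368, y0_6 = 172, x1_6 = 428, y1_6 = 252, cx_7 = 160, cy_7 = 512, r_7 = 56, cx_8 = 168, cy_8 = 312, r_8 = 52, y0_9 = 240, y1_9 = 292, cy_10 = 112, r_10 = 20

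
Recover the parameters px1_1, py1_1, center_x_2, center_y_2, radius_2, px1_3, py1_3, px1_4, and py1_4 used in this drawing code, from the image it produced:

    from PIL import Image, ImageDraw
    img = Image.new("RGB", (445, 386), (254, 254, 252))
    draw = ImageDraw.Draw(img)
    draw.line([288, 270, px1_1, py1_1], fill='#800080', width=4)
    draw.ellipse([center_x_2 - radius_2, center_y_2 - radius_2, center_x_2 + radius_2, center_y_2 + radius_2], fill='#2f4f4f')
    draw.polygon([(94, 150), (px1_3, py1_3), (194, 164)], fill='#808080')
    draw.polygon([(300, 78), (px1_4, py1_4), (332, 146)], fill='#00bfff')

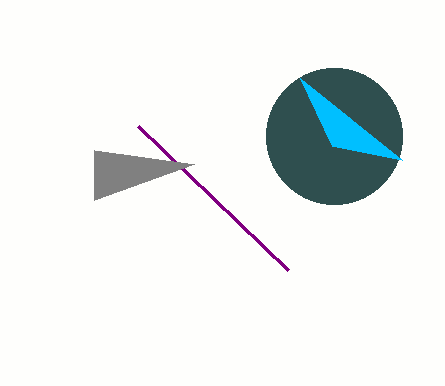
px1_1 = 138; py1_1 = 126; center_x_2 = 334; center_y_2 = 136; radius_2 = 68; px1_3 = 94; py1_3 = 200; px1_4 = 402; py1_4 = 160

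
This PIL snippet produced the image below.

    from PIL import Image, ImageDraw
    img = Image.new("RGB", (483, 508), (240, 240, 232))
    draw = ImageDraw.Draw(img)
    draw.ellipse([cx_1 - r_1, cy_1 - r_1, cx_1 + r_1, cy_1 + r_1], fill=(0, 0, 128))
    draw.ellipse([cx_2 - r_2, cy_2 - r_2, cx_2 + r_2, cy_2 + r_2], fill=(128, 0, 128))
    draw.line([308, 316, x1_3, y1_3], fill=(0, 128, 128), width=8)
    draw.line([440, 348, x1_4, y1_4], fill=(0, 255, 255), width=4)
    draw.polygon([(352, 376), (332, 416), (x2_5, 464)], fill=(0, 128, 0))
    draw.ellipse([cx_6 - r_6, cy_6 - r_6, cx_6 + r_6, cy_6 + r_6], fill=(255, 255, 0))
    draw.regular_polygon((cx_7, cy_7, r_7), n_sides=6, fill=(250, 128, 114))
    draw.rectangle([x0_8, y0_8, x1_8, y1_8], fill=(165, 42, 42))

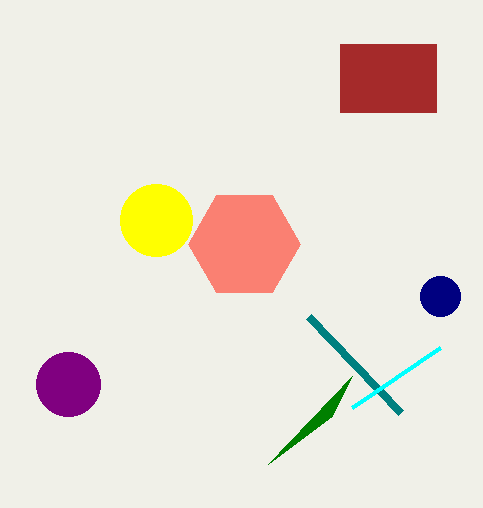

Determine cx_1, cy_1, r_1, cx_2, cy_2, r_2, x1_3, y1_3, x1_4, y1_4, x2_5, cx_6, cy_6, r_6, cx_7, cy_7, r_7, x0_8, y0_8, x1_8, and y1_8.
cx_1 = 440
cy_1 = 296
r_1 = 20
cx_2 = 68
cy_2 = 384
r_2 = 32
x1_3 = 400
y1_3 = 412
x1_4 = 352
y1_4 = 408
x2_5 = 268
cx_6 = 156
cy_6 = 220
r_6 = 36
cx_7 = 244
cy_7 = 244
r_7 = 56
x0_8 = 340
y0_8 = 44
x1_8 = 436
y1_8 = 112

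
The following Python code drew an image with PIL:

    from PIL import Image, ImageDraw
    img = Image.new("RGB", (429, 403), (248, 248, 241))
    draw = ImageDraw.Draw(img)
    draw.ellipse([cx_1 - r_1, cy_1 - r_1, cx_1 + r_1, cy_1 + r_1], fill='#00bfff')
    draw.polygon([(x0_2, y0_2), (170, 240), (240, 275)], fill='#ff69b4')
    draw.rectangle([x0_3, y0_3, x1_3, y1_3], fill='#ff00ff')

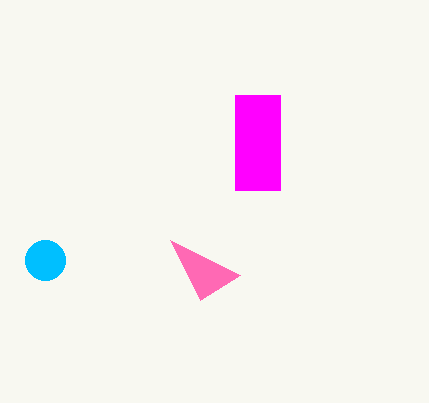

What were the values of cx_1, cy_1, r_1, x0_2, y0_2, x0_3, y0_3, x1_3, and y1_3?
cx_1 = 45
cy_1 = 260
r_1 = 20
x0_2 = 200
y0_2 = 300
x0_3 = 235
y0_3 = 95
x1_3 = 280
y1_3 = 190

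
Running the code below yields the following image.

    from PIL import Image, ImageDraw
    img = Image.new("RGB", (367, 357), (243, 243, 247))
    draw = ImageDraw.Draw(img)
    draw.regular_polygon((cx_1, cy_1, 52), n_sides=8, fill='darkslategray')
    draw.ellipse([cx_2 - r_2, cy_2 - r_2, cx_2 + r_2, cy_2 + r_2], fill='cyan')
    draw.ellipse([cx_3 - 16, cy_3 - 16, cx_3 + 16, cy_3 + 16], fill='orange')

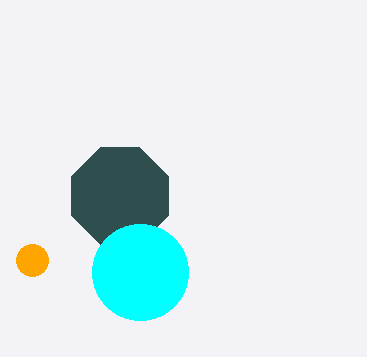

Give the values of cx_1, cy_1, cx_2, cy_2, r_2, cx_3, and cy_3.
cx_1 = 120; cy_1 = 196; cx_2 = 140; cy_2 = 272; r_2 = 48; cx_3 = 32; cy_3 = 260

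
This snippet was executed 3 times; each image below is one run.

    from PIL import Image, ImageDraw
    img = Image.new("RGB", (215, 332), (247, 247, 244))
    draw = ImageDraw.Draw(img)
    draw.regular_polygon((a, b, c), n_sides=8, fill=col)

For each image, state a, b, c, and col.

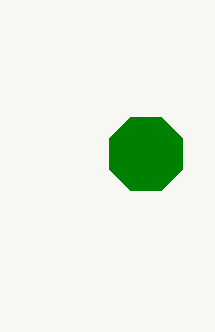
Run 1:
a = 146
b = 154
c = 40
col = 'green'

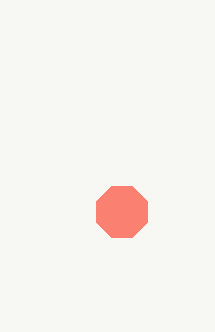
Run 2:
a = 122; b = 212; c = 28; col = 'salmon'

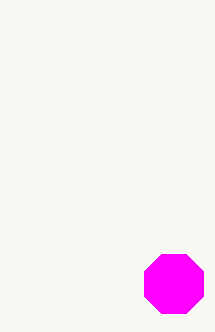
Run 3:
a = 174; b = 284; c = 32; col = 'magenta'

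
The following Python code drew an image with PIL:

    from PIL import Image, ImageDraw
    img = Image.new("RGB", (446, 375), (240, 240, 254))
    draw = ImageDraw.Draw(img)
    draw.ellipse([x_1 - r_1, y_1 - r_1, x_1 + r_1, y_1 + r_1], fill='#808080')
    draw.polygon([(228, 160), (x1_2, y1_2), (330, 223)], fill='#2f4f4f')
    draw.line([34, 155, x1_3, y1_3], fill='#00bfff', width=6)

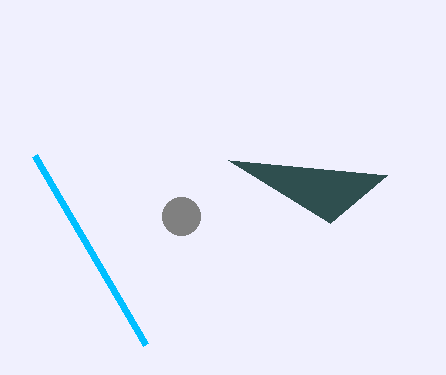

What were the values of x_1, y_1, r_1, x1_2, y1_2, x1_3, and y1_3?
x_1 = 181
y_1 = 216
r_1 = 19
x1_2 = 387
y1_2 = 175
x1_3 = 145
y1_3 = 344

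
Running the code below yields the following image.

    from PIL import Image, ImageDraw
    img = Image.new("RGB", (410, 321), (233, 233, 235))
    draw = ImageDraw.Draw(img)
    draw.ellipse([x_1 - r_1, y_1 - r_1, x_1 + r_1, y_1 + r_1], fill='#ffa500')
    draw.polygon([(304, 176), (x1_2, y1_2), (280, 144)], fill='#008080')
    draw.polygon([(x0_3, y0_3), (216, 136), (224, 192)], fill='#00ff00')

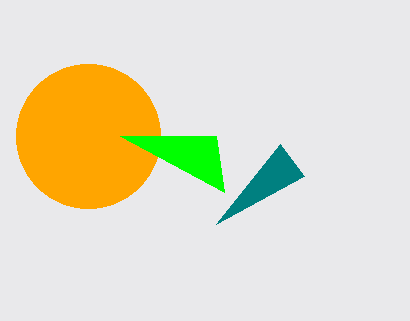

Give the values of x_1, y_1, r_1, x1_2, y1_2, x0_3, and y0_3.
x_1 = 88
y_1 = 136
r_1 = 72
x1_2 = 216
y1_2 = 224
x0_3 = 120
y0_3 = 136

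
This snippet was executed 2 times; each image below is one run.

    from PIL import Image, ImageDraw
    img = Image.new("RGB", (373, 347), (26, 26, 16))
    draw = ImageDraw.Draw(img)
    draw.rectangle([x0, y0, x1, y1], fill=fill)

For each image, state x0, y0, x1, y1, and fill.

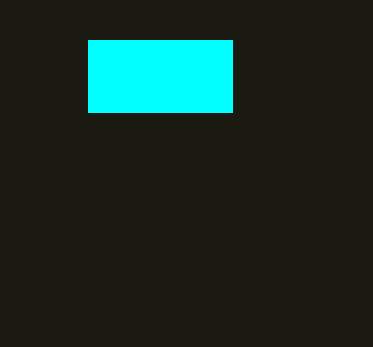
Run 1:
x0 = 88
y0 = 40
x1 = 232
y1 = 112
fill = 'cyan'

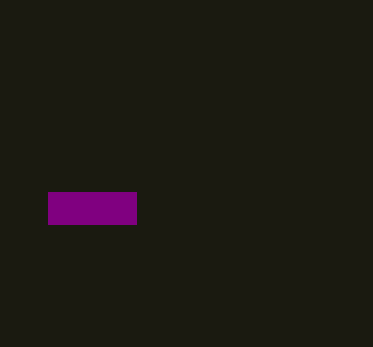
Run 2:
x0 = 48, y0 = 192, x1 = 136, y1 = 224, fill = 'purple'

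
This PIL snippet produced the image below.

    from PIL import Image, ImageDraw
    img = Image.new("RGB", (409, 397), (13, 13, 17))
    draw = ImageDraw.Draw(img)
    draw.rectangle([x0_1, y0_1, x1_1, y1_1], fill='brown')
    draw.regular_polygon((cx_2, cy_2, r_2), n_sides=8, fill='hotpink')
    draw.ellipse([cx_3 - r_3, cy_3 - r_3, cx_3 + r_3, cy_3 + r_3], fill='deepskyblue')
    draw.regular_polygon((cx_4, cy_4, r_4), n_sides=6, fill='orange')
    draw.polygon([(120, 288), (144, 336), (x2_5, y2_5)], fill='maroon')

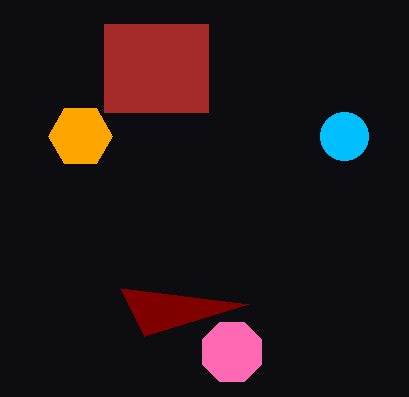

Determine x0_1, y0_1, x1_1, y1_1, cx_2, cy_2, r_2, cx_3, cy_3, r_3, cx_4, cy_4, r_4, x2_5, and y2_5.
x0_1 = 104
y0_1 = 24
x1_1 = 208
y1_1 = 112
cx_2 = 232
cy_2 = 352
r_2 = 32
cx_3 = 344
cy_3 = 136
r_3 = 24
cx_4 = 80
cy_4 = 136
r_4 = 32
x2_5 = 248
y2_5 = 304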